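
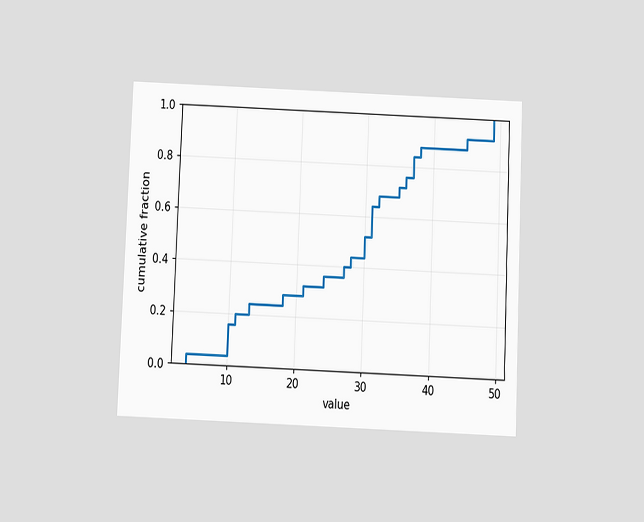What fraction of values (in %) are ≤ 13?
The chart is tilted about 2° clockwise and viewed slightly from below. At x=13 the ECDF step is at 24%.

24%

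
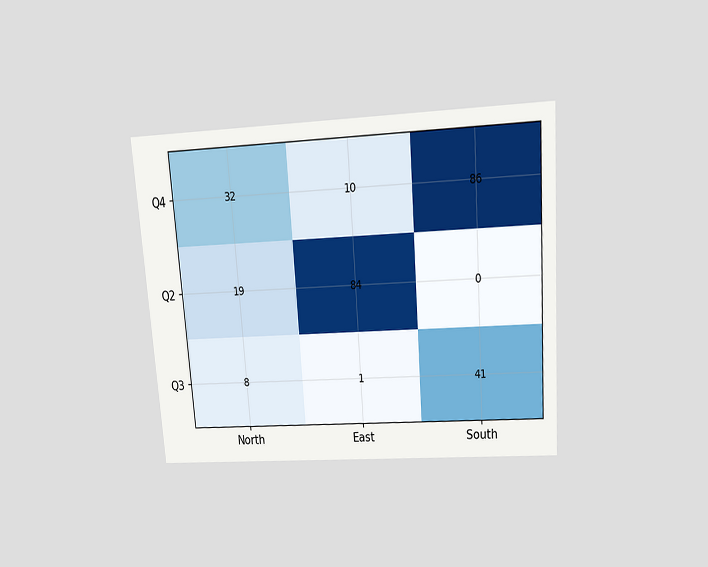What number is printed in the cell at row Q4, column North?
The chart is tilted about 4° counter-clockwise and viewed slightly from above. The (Q4, North) cell reads 32.

32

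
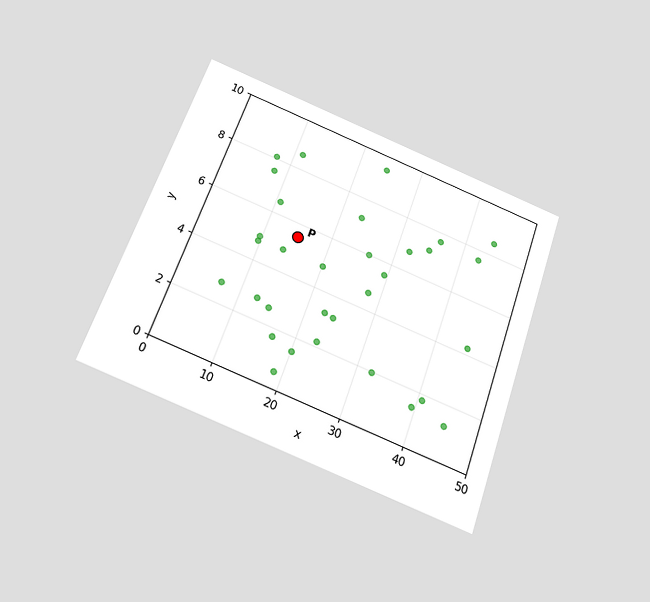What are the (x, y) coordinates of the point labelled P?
(15, 5.5)

The chart is tilted about 19° clockwise and viewed slightly from below. Following the gridlines from P to each axis, P sits at (15, 5.5).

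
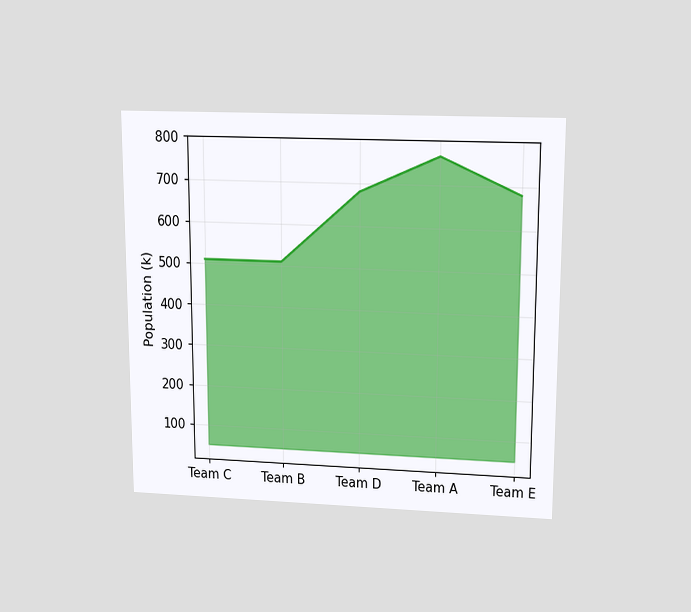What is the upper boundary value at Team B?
The chart is viewed slightly from above. At Team B the upper boundary is at 510k.

510k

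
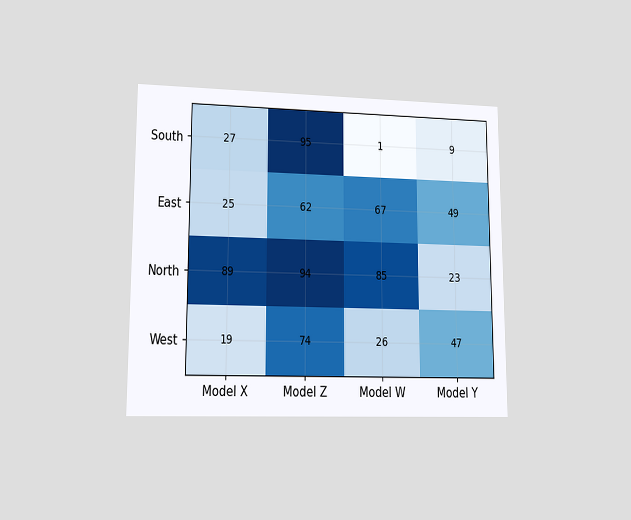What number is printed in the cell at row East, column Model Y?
The chart is viewed at a slight angle. The (East, Model Y) cell reads 49.

49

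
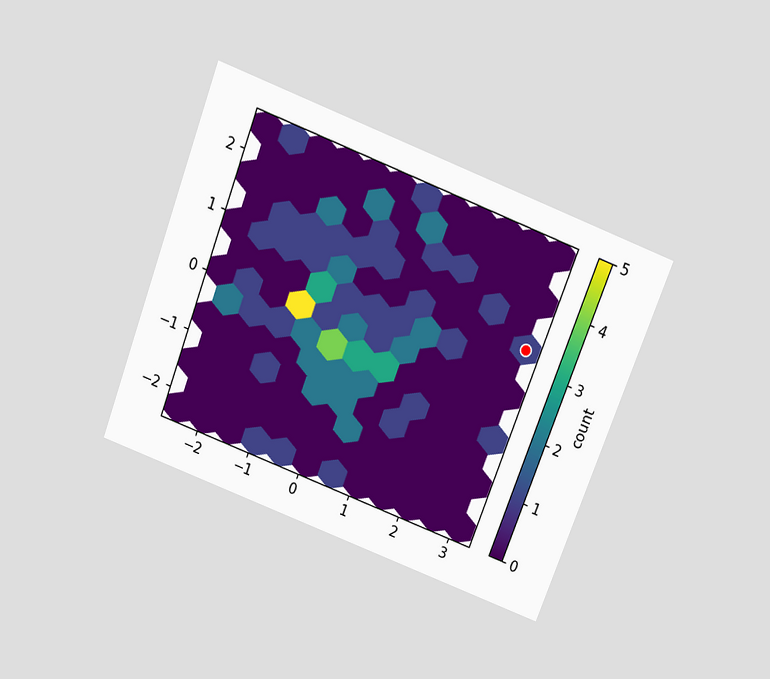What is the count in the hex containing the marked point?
1

The chart is tilted about 21° clockwise and viewed slightly from above. The marked hex reads 1 on the colorbar.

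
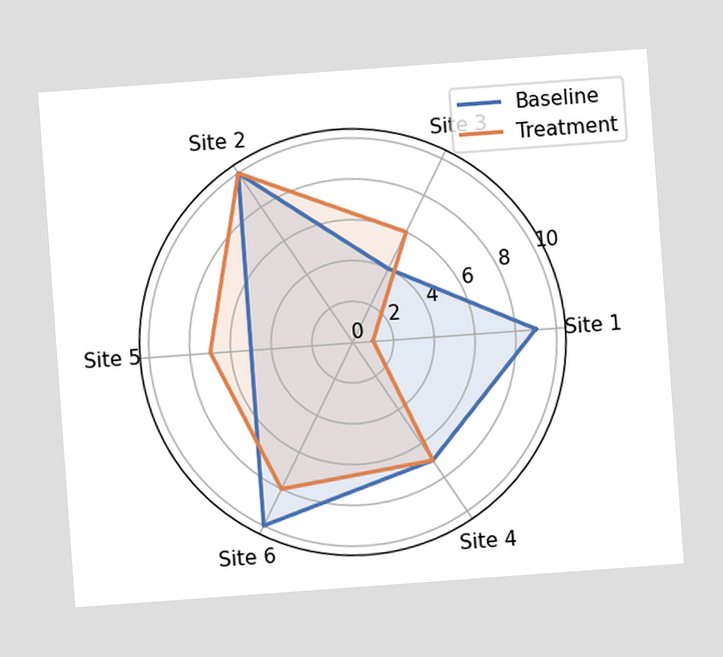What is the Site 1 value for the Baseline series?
The chart is tilted about 4° counter-clockwise. On the Site 1 axis, Baseline reaches 9.

9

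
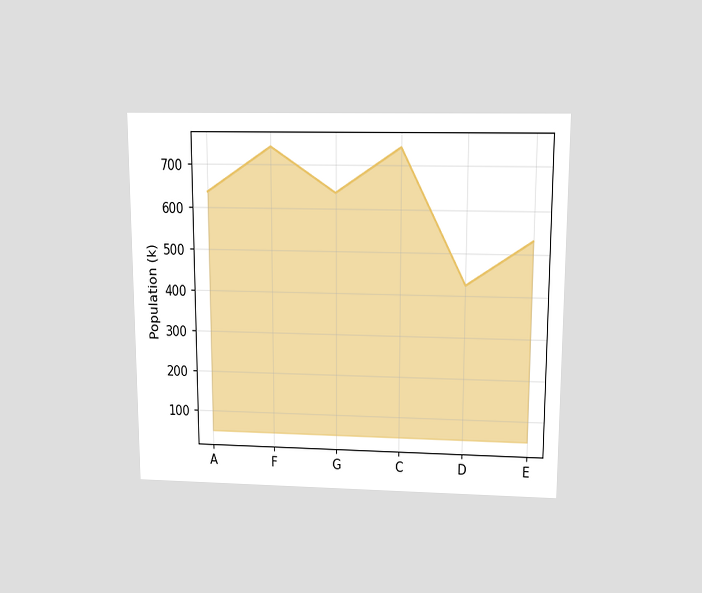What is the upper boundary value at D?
424k

The chart is viewed slightly from above. At D the upper boundary is at 424k.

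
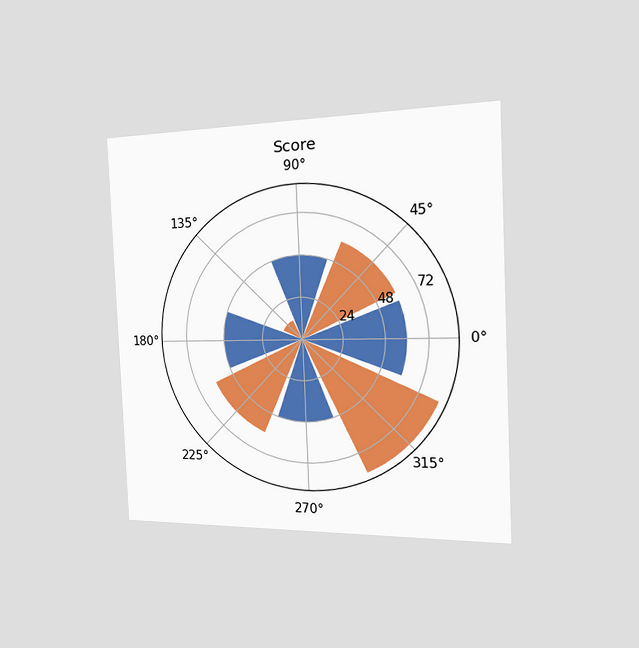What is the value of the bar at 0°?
60

The chart is tilted about 3° counter-clockwise and viewed slightly from the right. The bar at 0° reaches 60 on the radial axis.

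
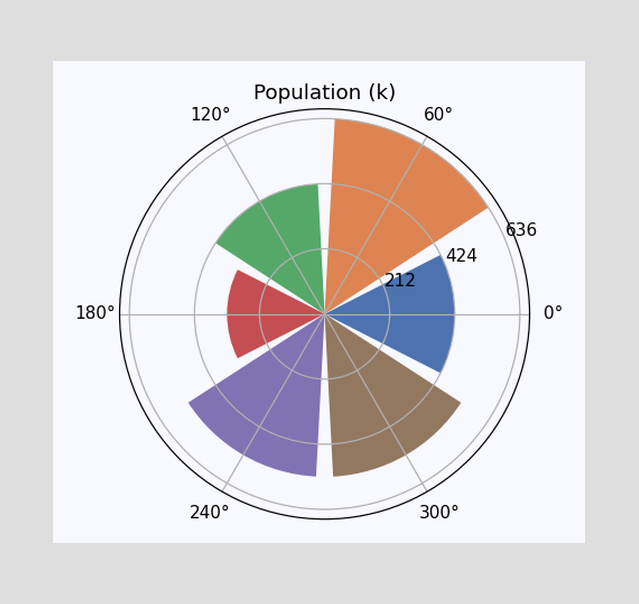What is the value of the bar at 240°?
530k

The bar at 240° reaches 530k on the radial axis.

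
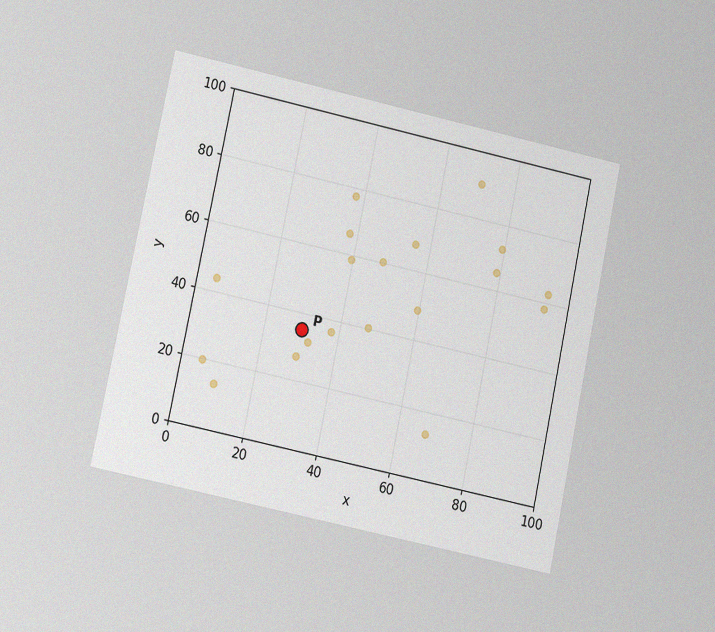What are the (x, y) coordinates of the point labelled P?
The chart is tilted about 12° clockwise and viewed at a slight angle, with some photo noise. Following the gridlines from P to each axis, P sits at (30, 35).

(30, 35)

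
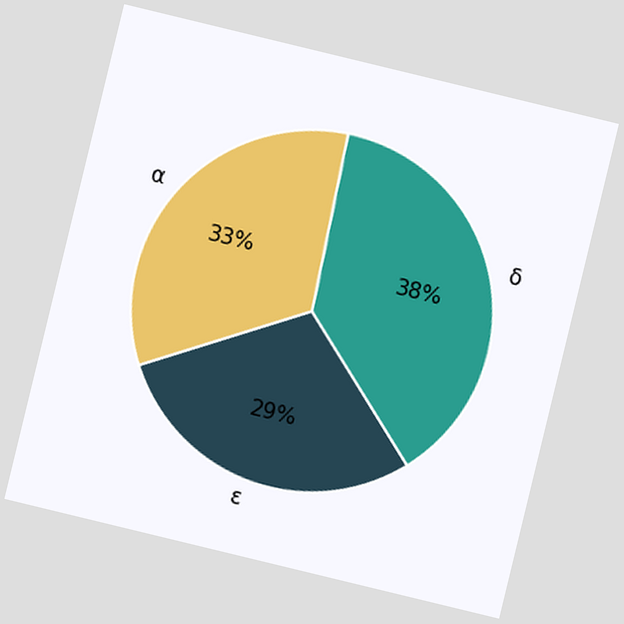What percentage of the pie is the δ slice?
The chart is tilted about 14° clockwise. The δ slice takes up 38% of the pie.

38%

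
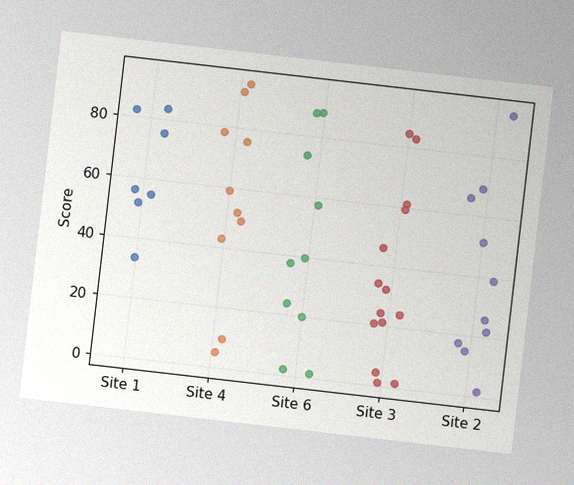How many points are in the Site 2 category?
10

The chart is tilted about 7° clockwise, with some photo noise. Counting the markers in the Site 2 column gives 10.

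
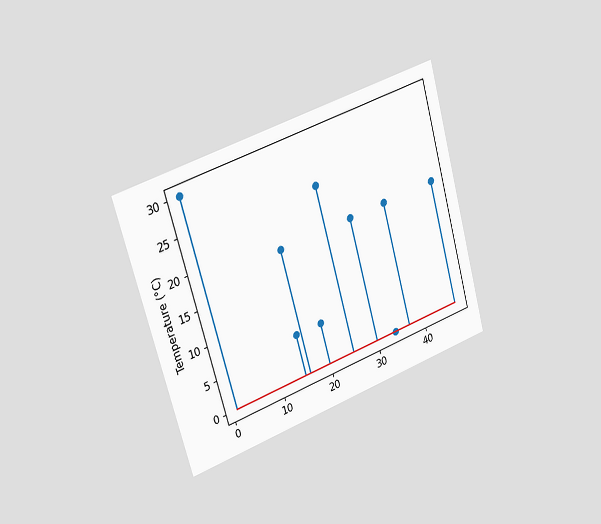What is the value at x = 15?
The chart is tilted about 16° counter-clockwise and viewed slightly from the left. The stem at x=15 reaches 6°C.

6°C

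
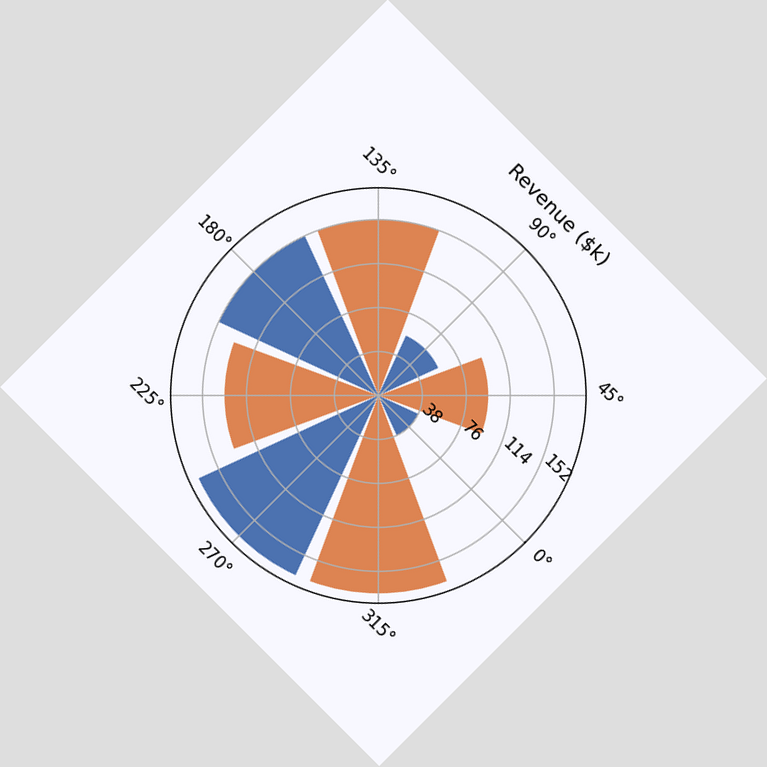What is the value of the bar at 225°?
The chart is tilted about 45° clockwise. The bar at 225° reaches $133k on the radial axis.

$133k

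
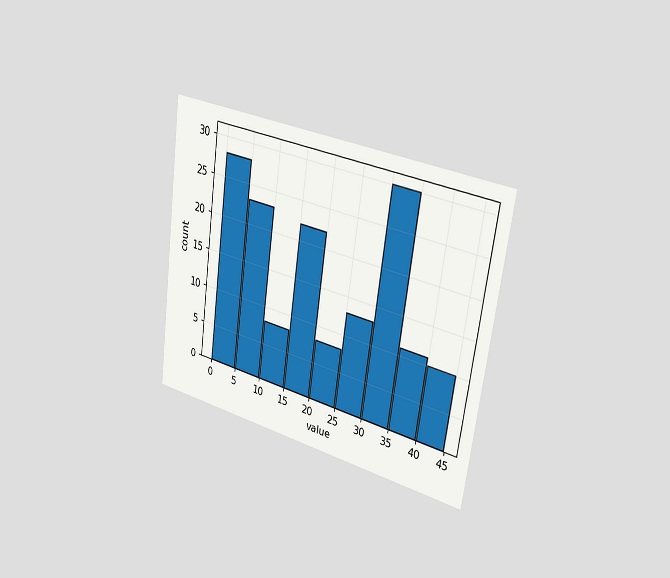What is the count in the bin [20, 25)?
8

The chart is tilted about 8° clockwise and viewed slightly from the right. The [20, 25) bin has height 8.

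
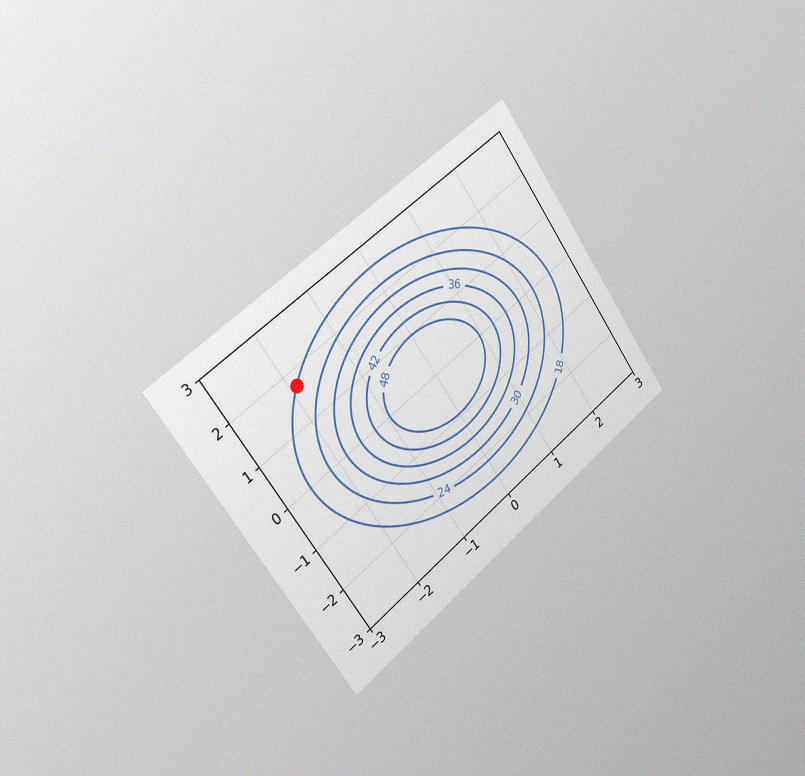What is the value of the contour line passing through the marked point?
The chart is tilted about 36° counter-clockwise and viewed slightly from the left, with some photo noise. The marked point sits on the contour labelled 18.

18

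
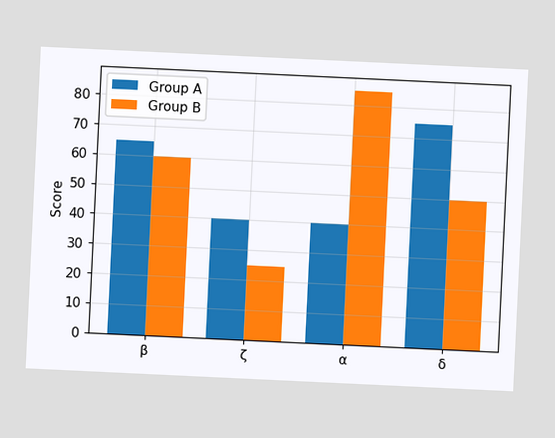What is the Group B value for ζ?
The chart is tilted about 3° clockwise. The Group B bar at ζ reaches 25 on the y-axis.

25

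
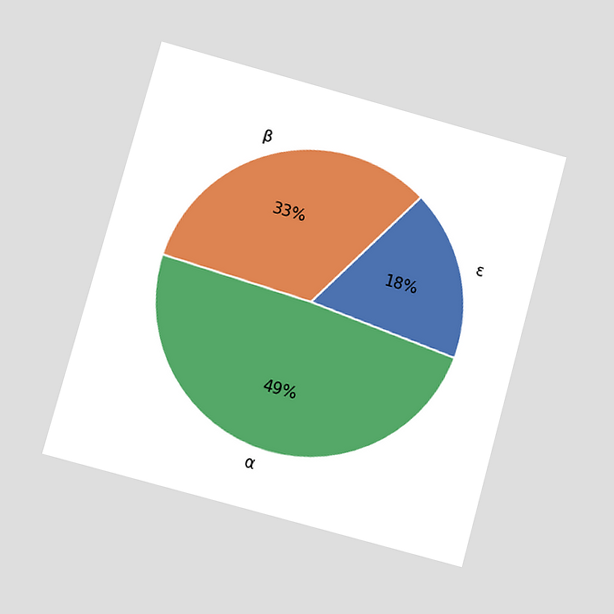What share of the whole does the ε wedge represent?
18%

The chart is tilted about 15° clockwise and viewed at a slight angle. The ε slice takes up 18% of the pie.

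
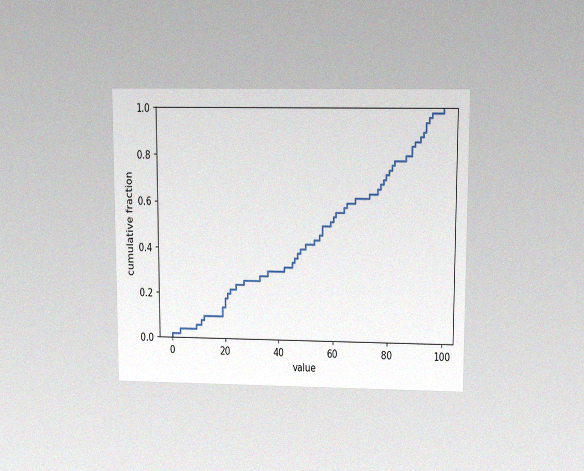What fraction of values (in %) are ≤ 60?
The chart is viewed slightly from above, with some photo noise. At x=60 the ECDF step is at 54%.

54%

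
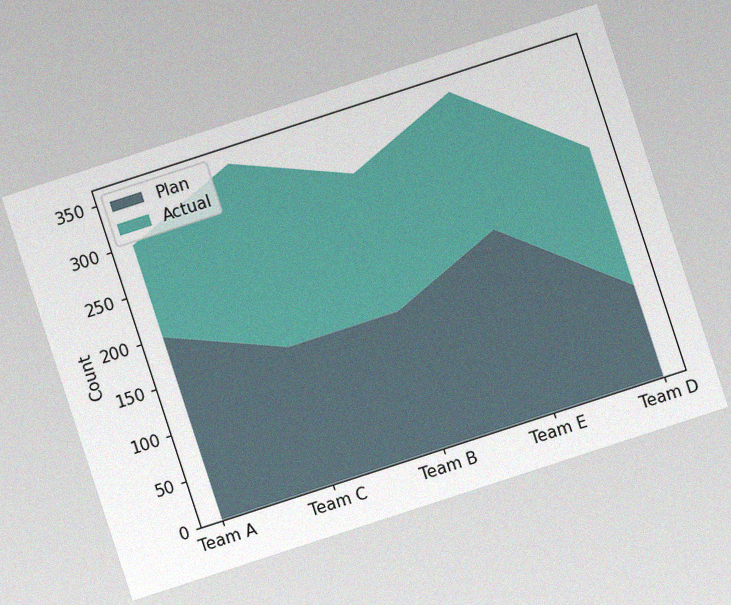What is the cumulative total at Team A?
The chart is tilted about 18° counter-clockwise, with some photo noise. The stacked total at Team A reaches 300.

300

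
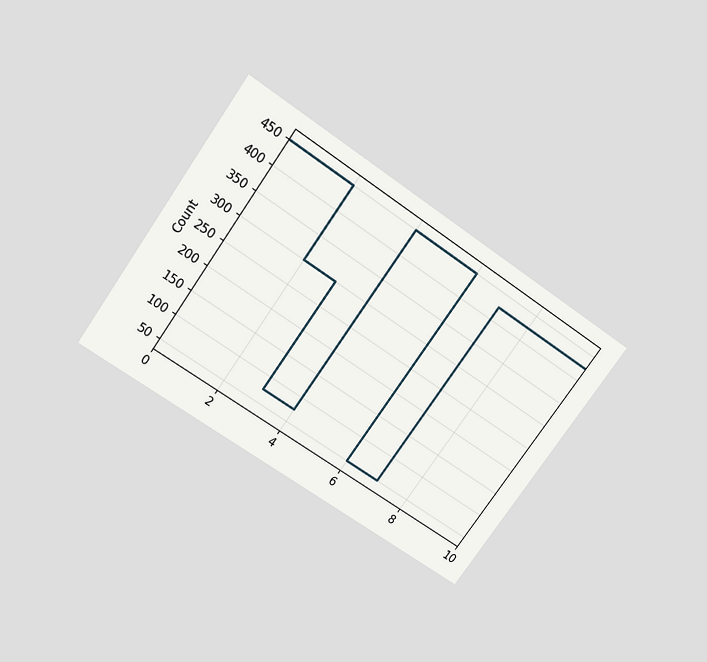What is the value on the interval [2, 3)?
300

The chart is tilted about 35° clockwise and viewed slightly from above. On [2, 3) the step sits at 300.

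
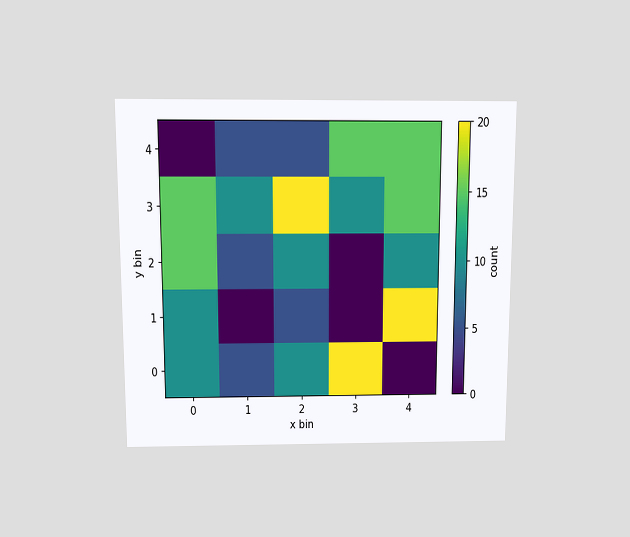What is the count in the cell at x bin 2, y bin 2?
10

The chart is viewed slightly from above. Matching the cell (2, 2) against the colorbar gives 10.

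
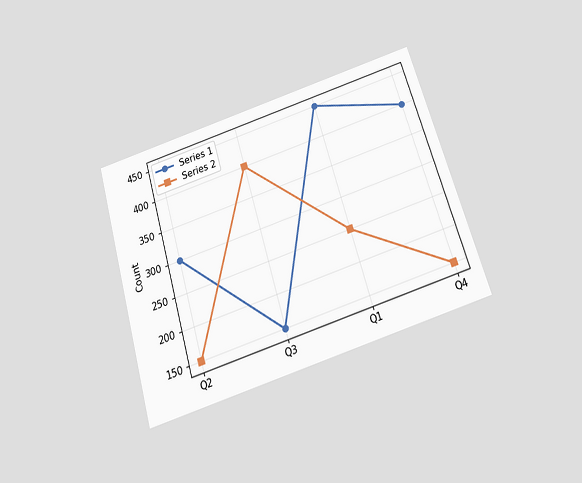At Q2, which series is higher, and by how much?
The chart is tilted about 17° counter-clockwise and viewed slightly from below. At Q2, Series 1 sits above the other line by 150.

Series 1, by 150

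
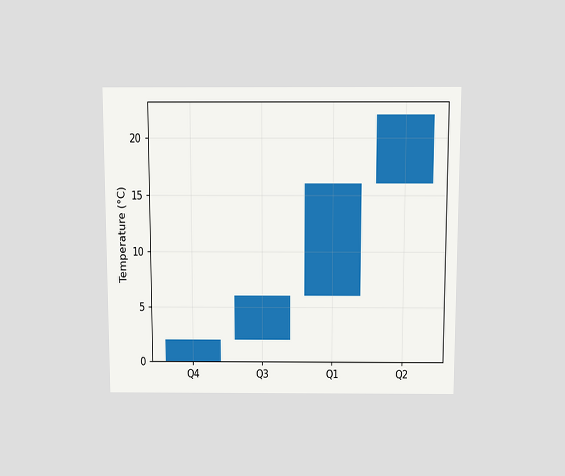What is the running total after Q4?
The chart is viewed slightly from above. After Q4 the running total reaches 2°C.

2°C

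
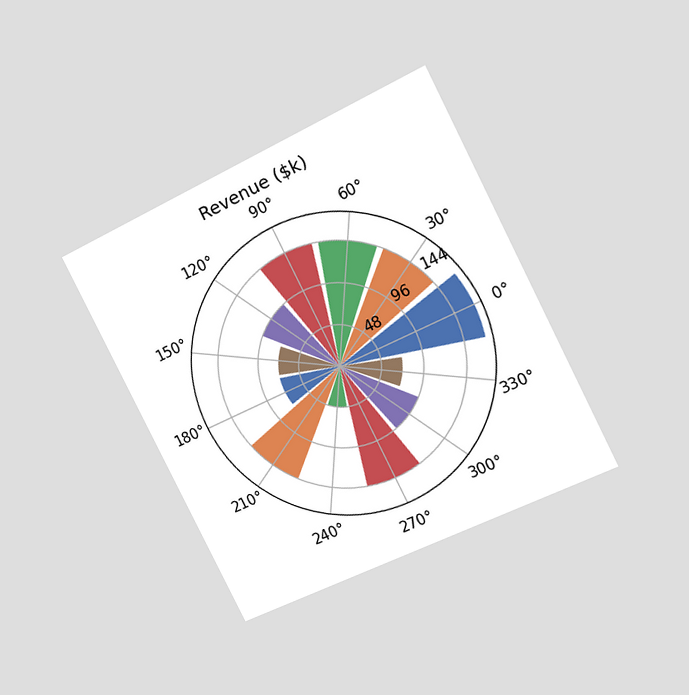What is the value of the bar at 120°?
The chart is tilted about 27° counter-clockwise and viewed at a slight angle. The bar at 120° reaches $96k on the radial axis.

$96k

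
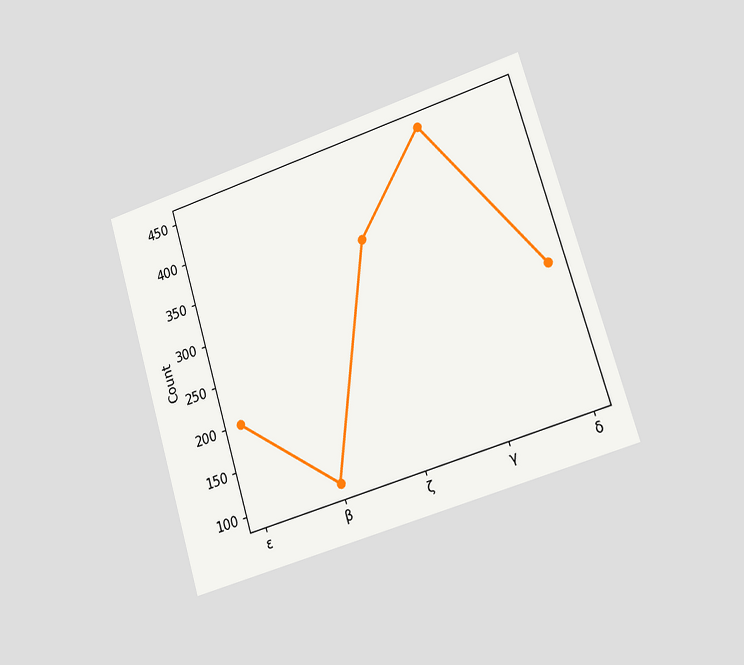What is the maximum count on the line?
The chart is tilted about 17° counter-clockwise and viewed slightly from the right. The highest point is at γ, and reading across to the y-axis gives 450.

450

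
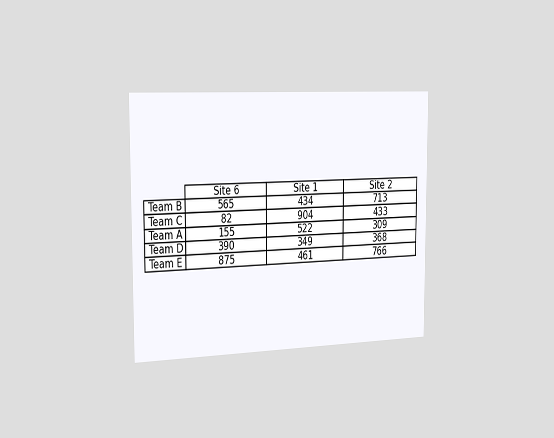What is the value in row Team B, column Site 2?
The chart is viewed slightly from the left. The (Team B, Site 2) cell reads 713.

713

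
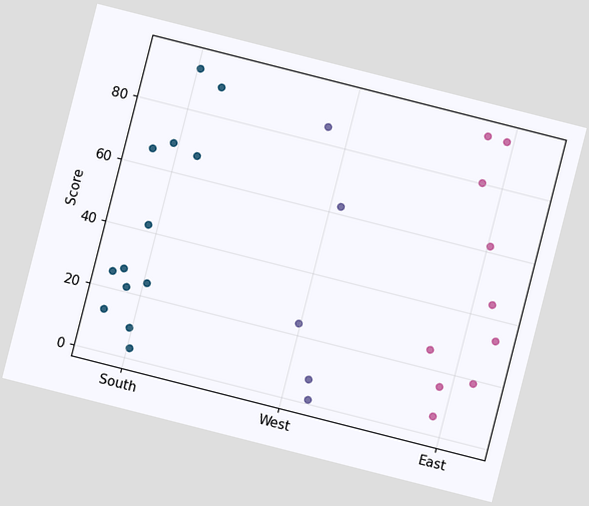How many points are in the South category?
13

The chart is tilted about 14° clockwise. Counting the markers in the South column gives 13.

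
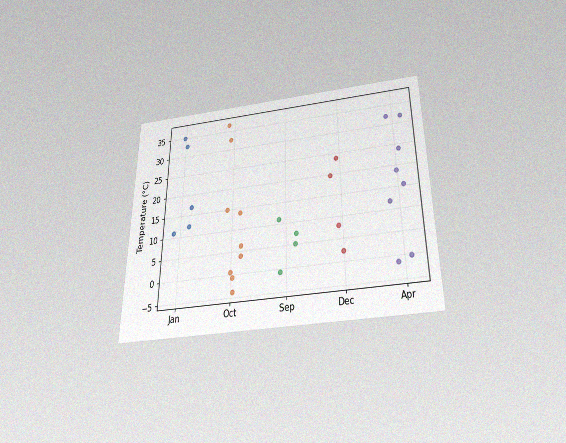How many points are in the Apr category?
The chart is viewed slightly from below, with some photo noise. Counting the markers in the Apr column gives 8.

8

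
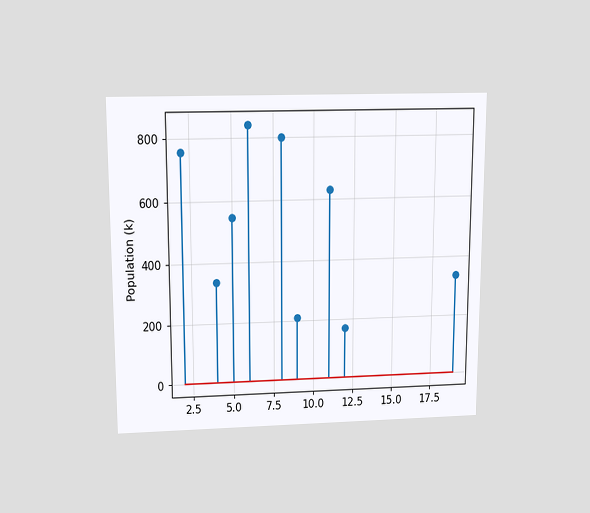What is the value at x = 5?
The chart is viewed slightly from above. The stem at x=5 reaches 546k.

546k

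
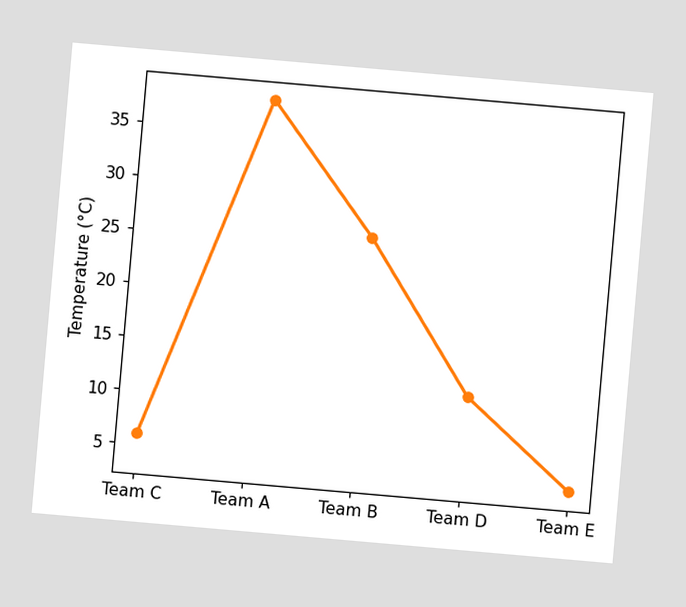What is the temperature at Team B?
26°C

The chart is tilted about 5° clockwise. At Team B, the line is at 26°C.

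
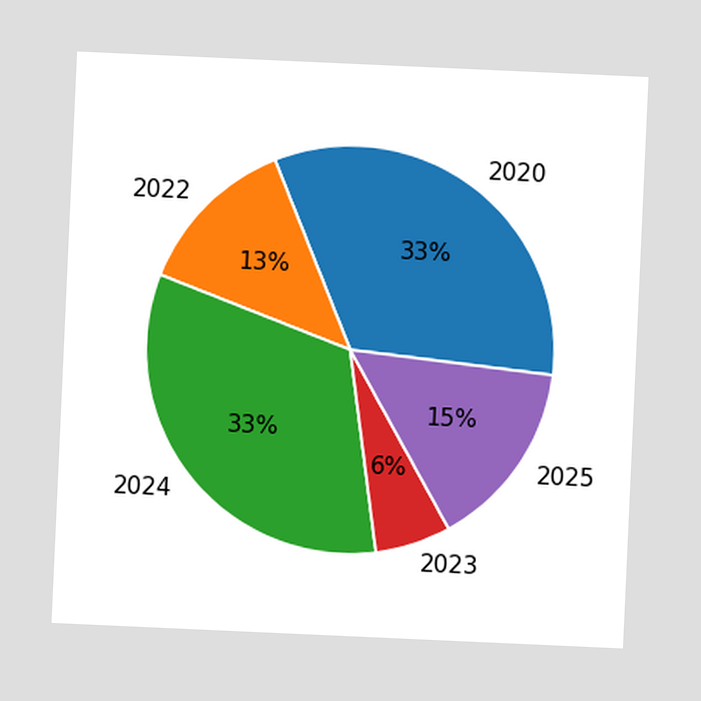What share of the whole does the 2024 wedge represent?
33%

The chart is tilted about 3° clockwise. The 2024 slice takes up 33% of the pie.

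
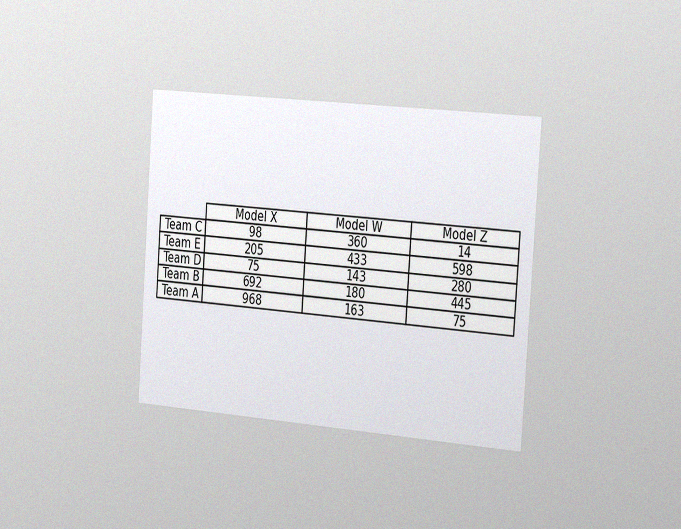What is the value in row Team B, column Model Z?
445

The chart is tilted about 4° clockwise and viewed slightly from the right, with some photo noise. The (Team B, Model Z) cell reads 445.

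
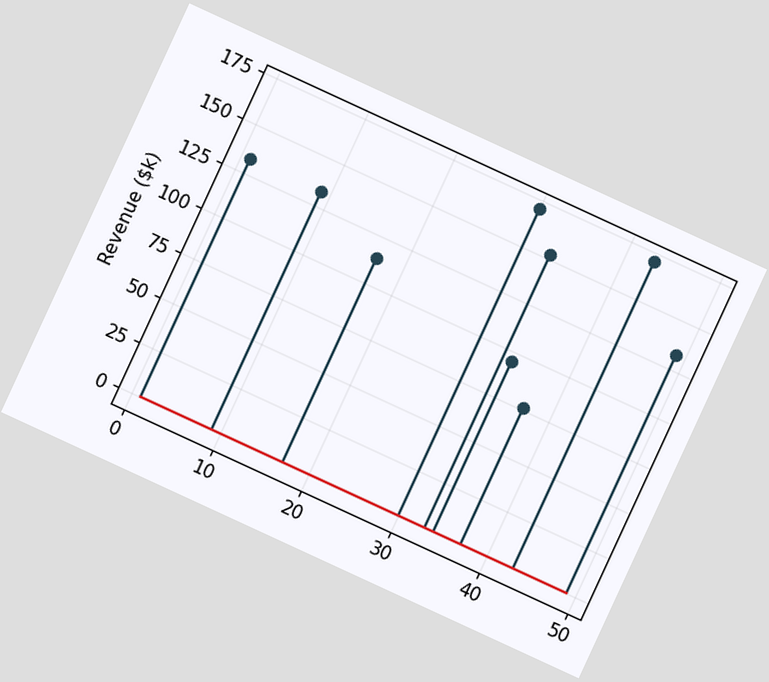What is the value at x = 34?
$95k

The chart is tilted about 25° clockwise. The stem at x=34 reaches $95k.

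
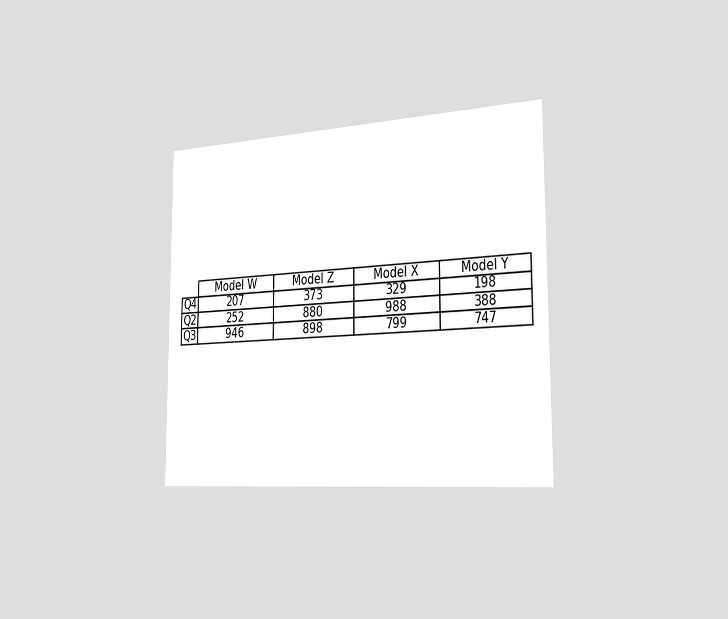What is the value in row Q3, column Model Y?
747

The chart is viewed slightly from the right. The (Q3, Model Y) cell reads 747.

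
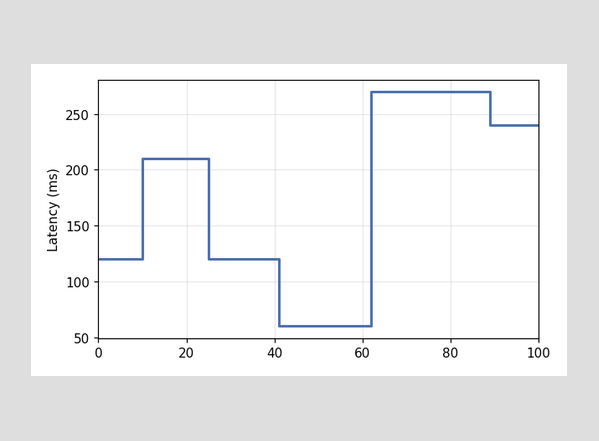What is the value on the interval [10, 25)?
210ms

On [10, 25) the step sits at 210ms.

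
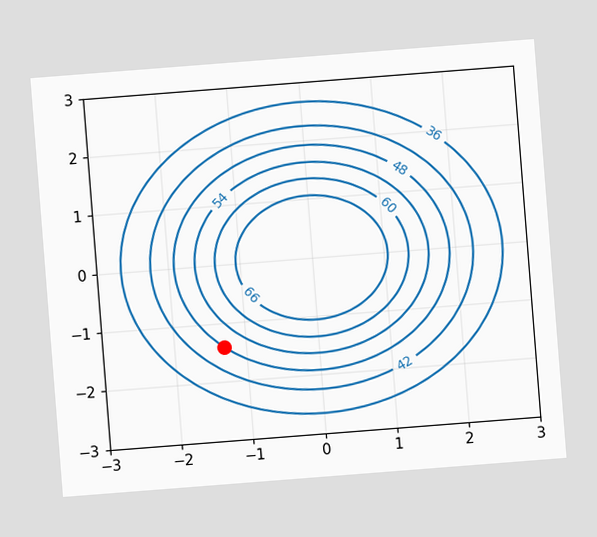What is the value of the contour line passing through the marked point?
The chart is tilted about 4° counter-clockwise. The marked point sits on the contour labelled 48.

48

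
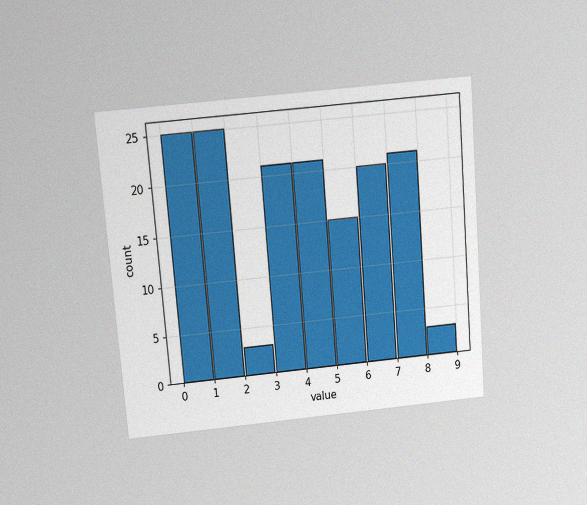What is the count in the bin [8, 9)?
3

The chart is tilted about 5° counter-clockwise and viewed slightly from above, with some photo noise. The [8, 9) bin has height 3.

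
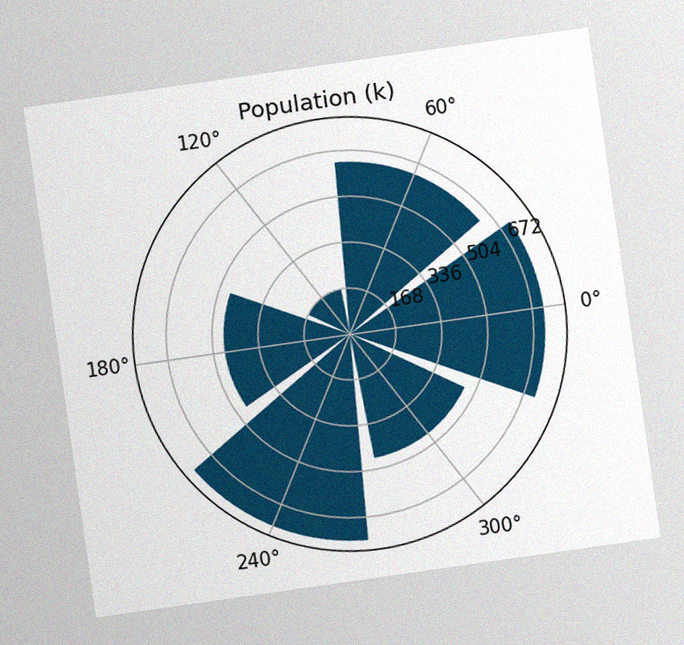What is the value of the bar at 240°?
The chart is tilted about 8° counter-clockwise, with some photo noise. The bar at 240° reaches 756k on the radial axis.

756k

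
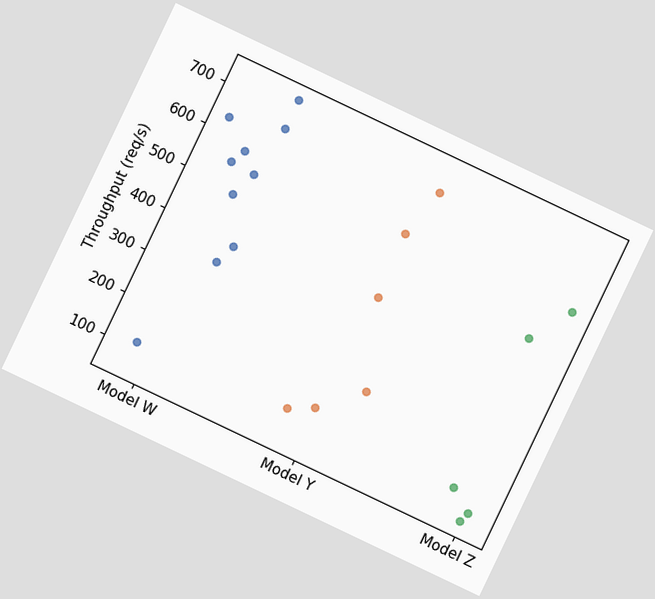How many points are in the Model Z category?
The chart is tilted about 25° clockwise. Counting the markers in the Model Z column gives 5.

5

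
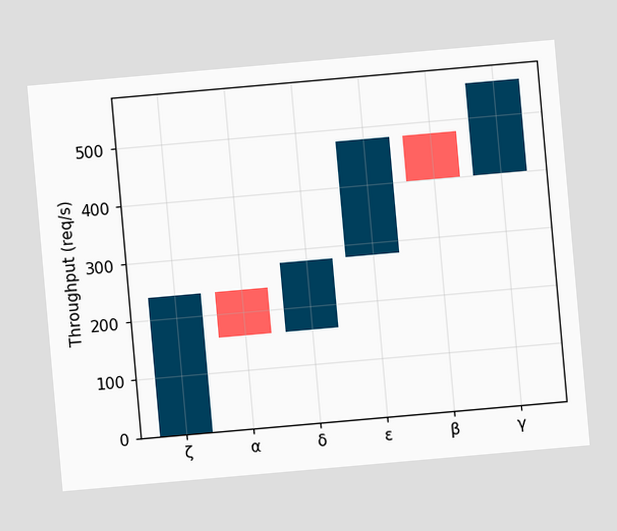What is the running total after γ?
560req/s

The chart is tilted about 5° counter-clockwise. After γ the running total reaches 560req/s.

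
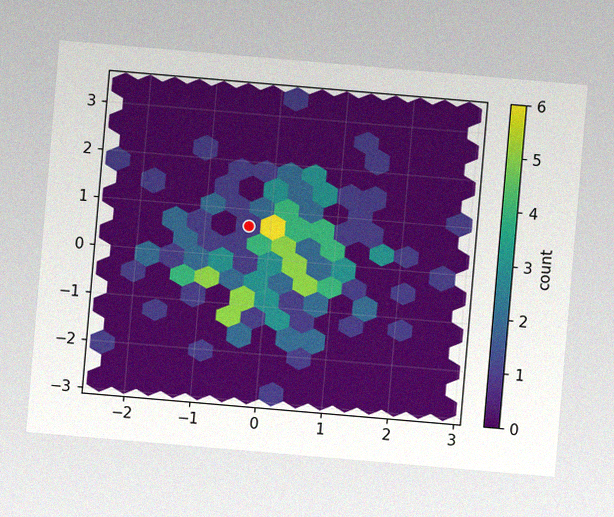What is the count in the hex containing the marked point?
The chart is tilted about 5° clockwise, with some photo noise. The marked hex reads 1 on the colorbar.

1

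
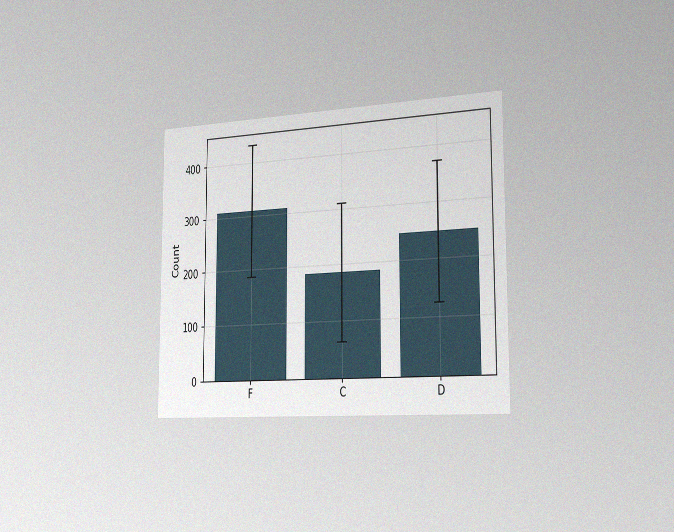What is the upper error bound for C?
310

The chart is viewed slightly from the right, with some photo noise. The C bar's upper whisker reaches 310.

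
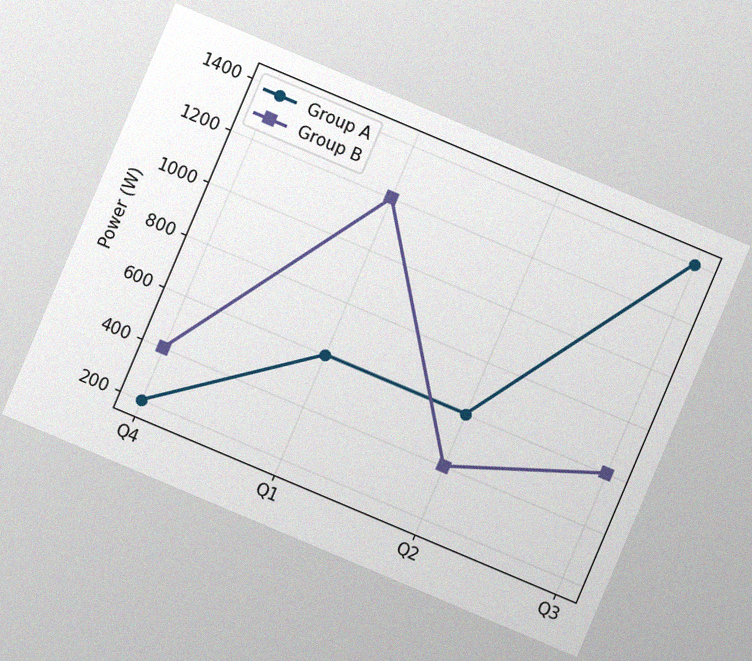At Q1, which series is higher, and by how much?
Group B, by 600W

The chart is tilted about 23° clockwise, with some photo noise. At Q1, Group B sits above the other line by 600W.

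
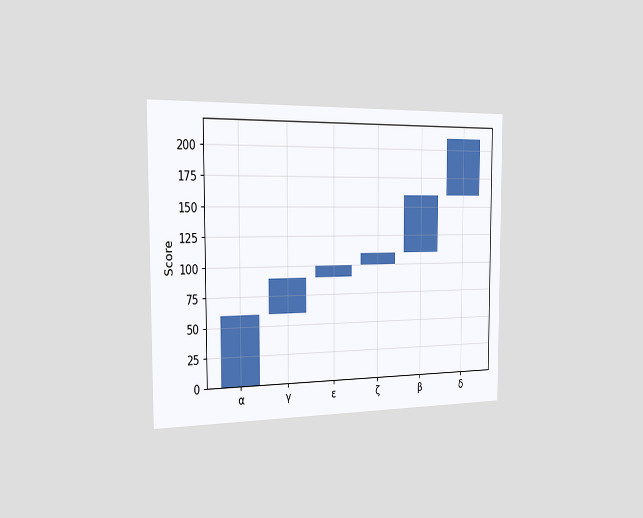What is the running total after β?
160

The chart is viewed slightly from the left. After β the running total reaches 160.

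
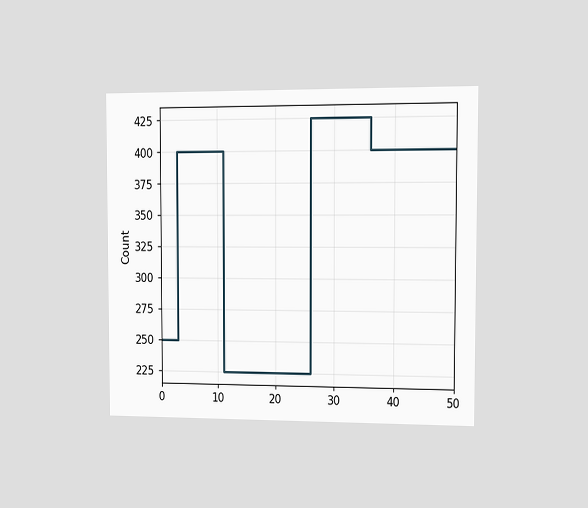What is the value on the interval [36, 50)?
400

The chart is viewed at a slight angle. On [36, 50) the step sits at 400.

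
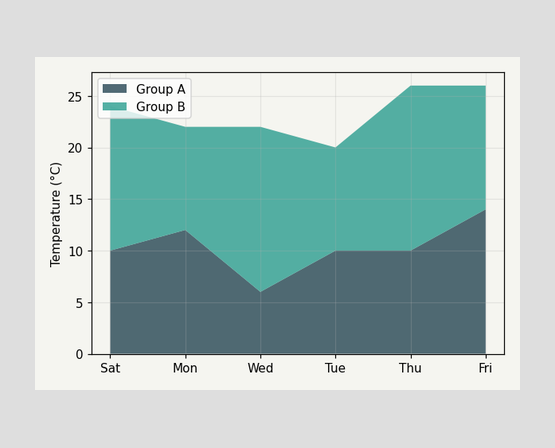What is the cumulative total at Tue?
The stacked total at Tue reaches 20°C.

20°C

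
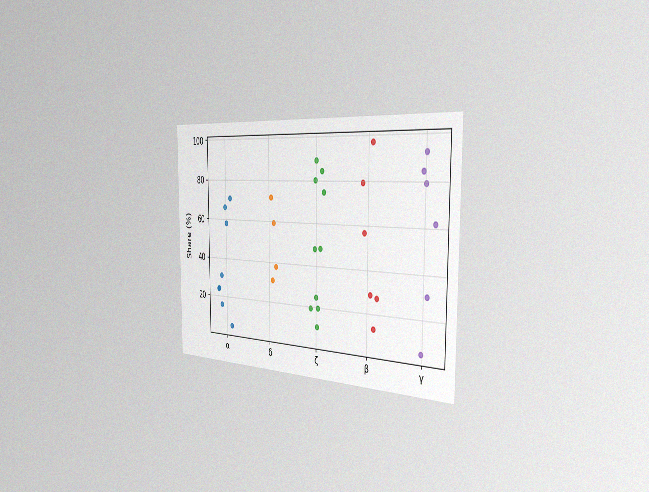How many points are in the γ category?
6

The chart is viewed slightly from the right, with some photo noise. Counting the markers in the γ column gives 6.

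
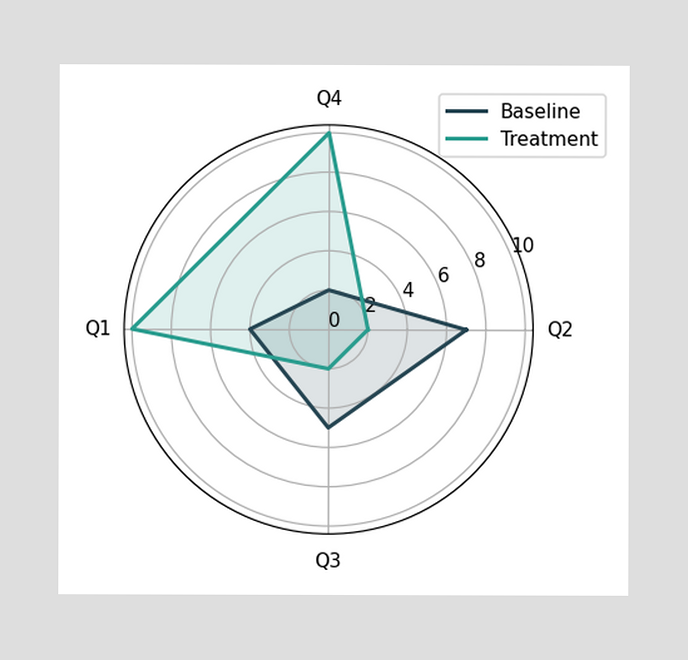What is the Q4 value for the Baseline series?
On the Q4 axis, Baseline reaches 2.

2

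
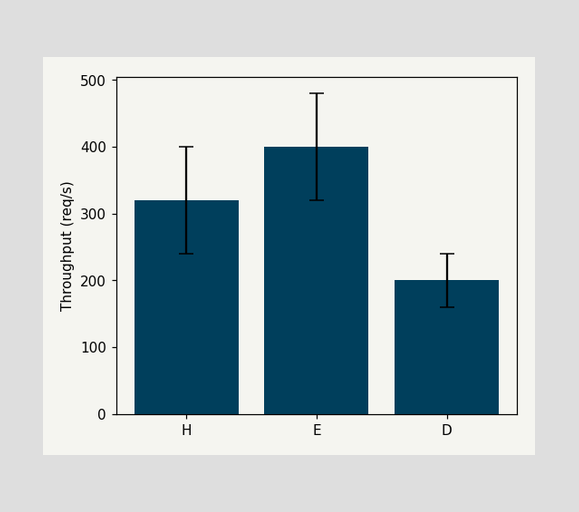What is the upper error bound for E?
480req/s

The E bar's upper whisker reaches 480req/s.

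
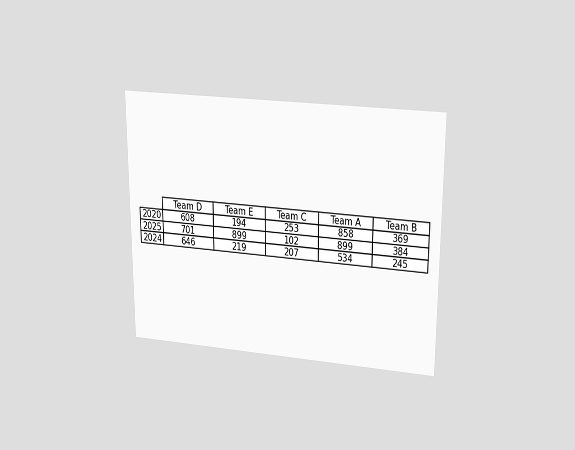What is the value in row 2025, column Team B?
384

The chart is viewed slightly from above. The (2025, Team B) cell reads 384.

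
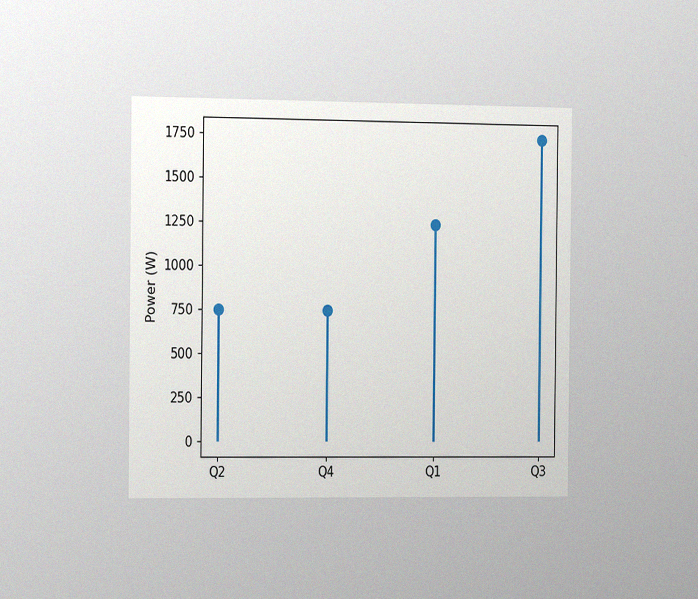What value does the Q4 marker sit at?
The chart is viewed slightly from the left, with some photo noise. The Q4 marker sits at 750W.

750W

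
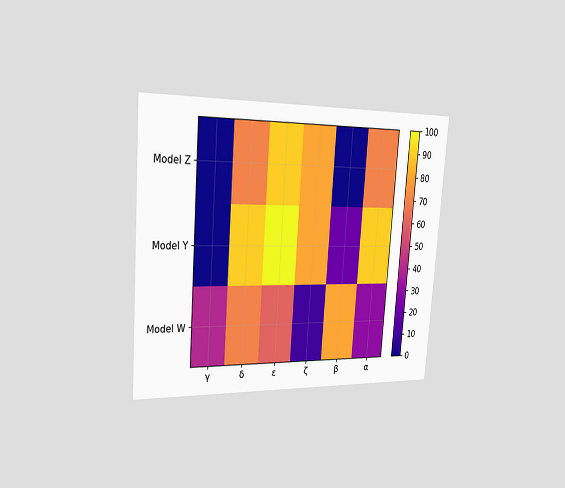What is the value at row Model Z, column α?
The chart is tilted about 4° clockwise and viewed slightly from the left. Matching cell (Model Z, α) against the colorbar gives 70.

70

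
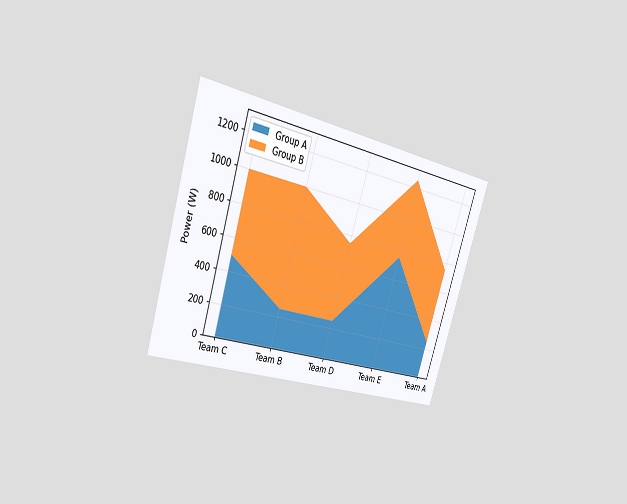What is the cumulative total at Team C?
1000W

The chart is tilted about 17° clockwise and viewed slightly from the left. The stacked total at Team C reaches 1000W.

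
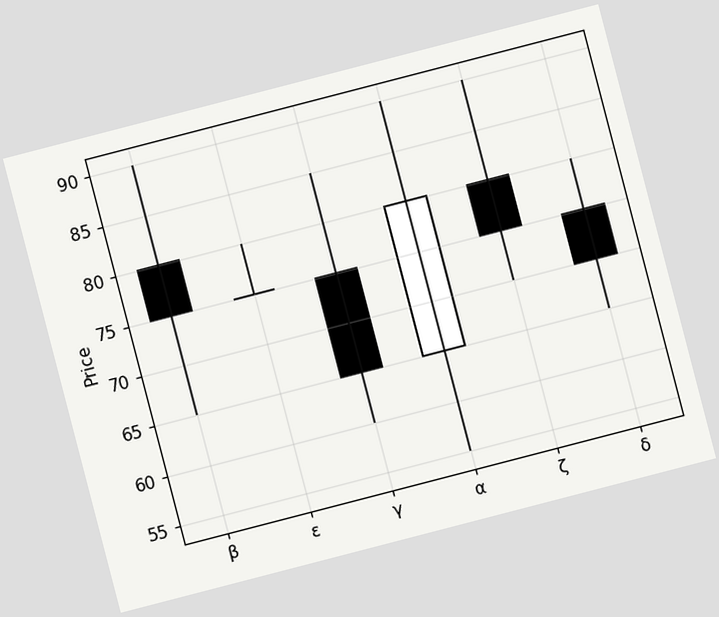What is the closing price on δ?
The chart is tilted about 15° counter-clockwise. The δ candle closes at 70.

70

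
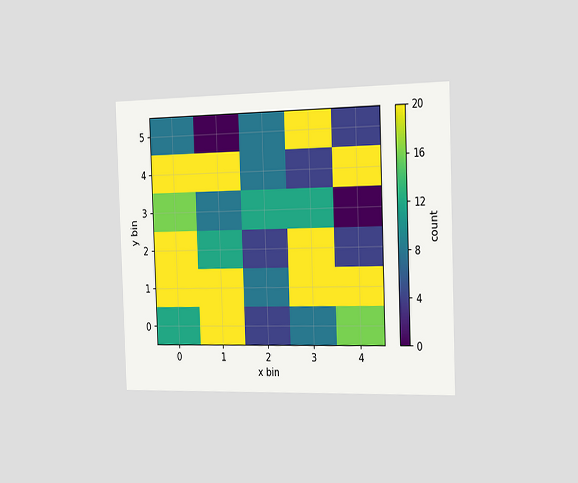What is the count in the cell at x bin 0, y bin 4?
20

The chart is tilted about 2° counter-clockwise and viewed slightly from the right. Matching the cell (0, 4) against the colorbar gives 20.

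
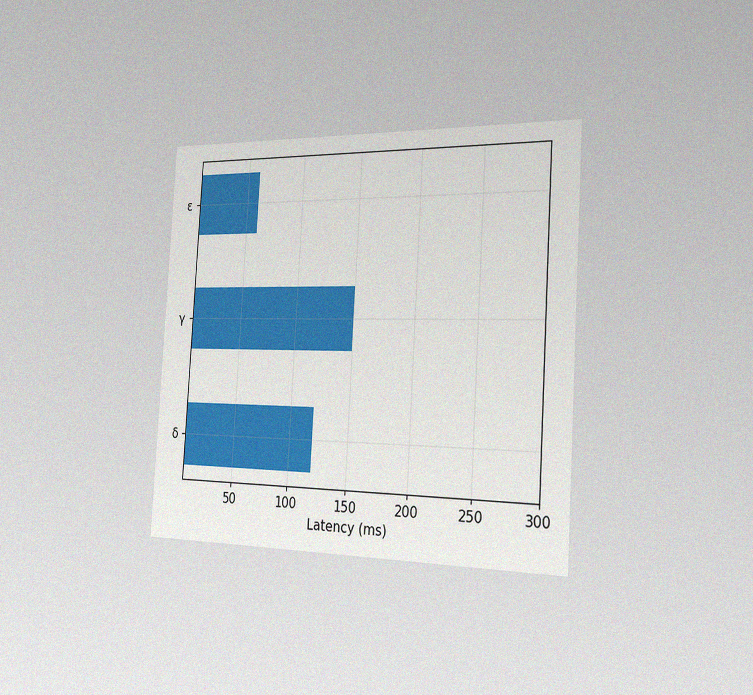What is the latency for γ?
150ms

The chart is tilted about 3° clockwise and viewed slightly from the right, with some photo noise. Reading along the chart's x-axis, the γ bar reaches 150ms.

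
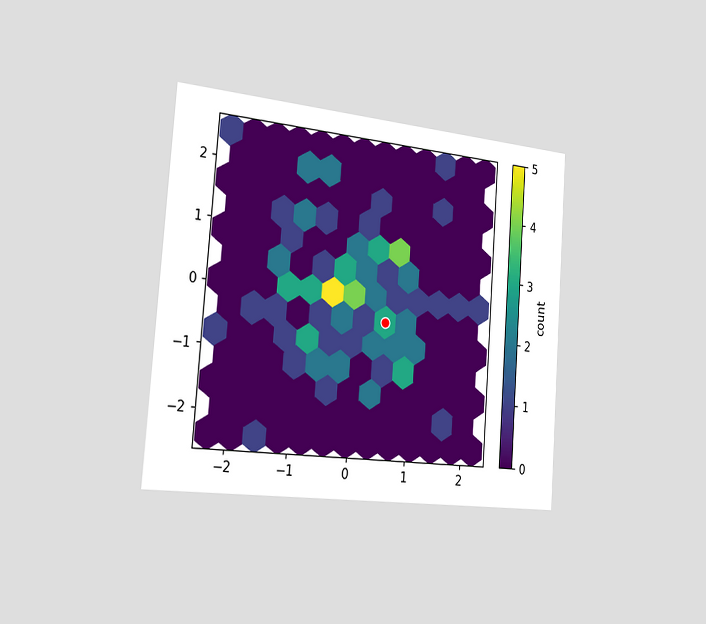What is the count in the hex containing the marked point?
3

The chart is tilted about 4° clockwise and viewed slightly from the left. The marked hex reads 3 on the colorbar.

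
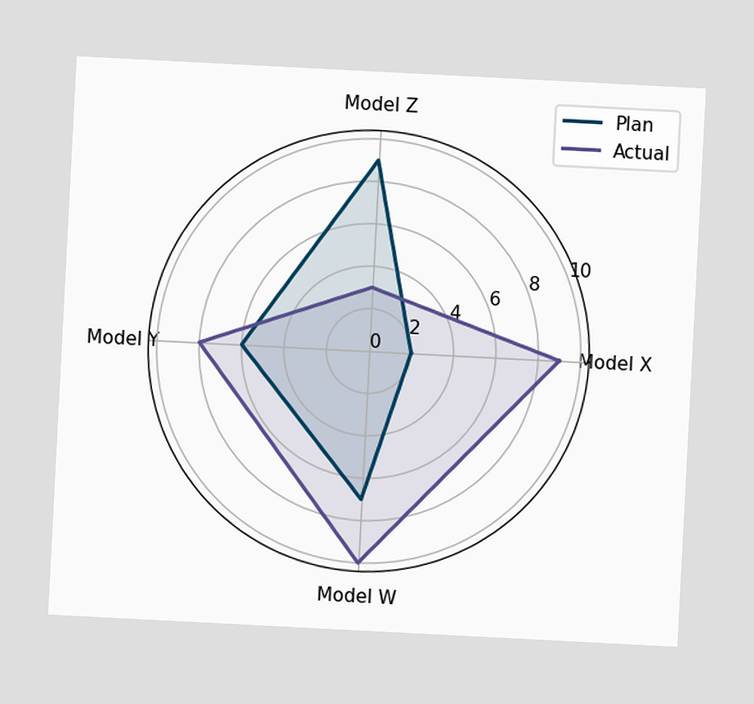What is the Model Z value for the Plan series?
9

The chart is tilted about 3° clockwise. On the Model Z axis, Plan reaches 9.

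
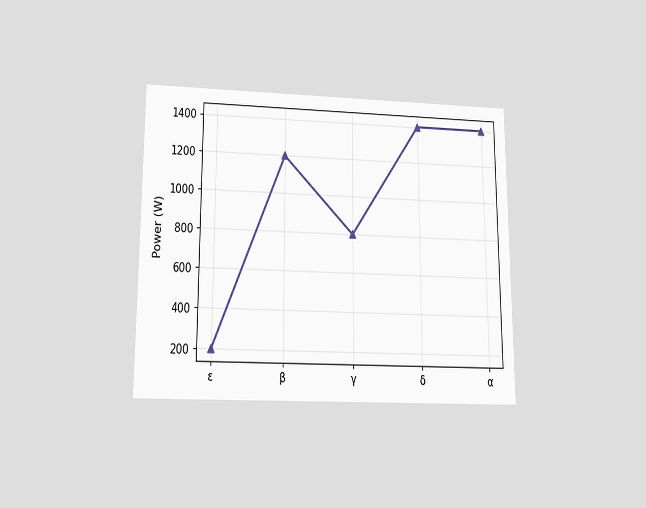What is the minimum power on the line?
The chart is viewed slightly from below. The lowest point is at ε, and reading across to the y-axis gives 200W.

200W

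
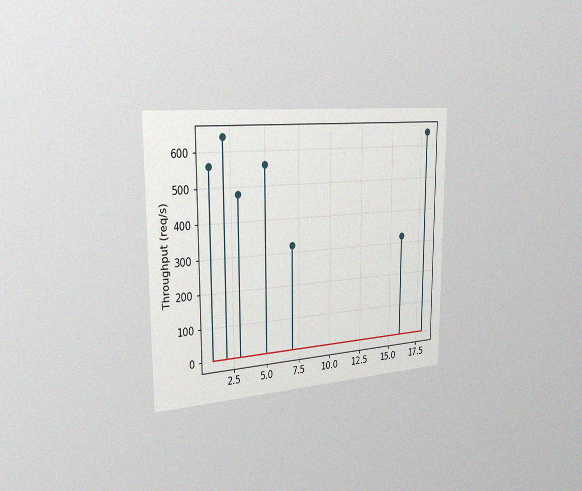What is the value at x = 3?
The chart is viewed slightly from the left, with some photo noise. The stem at x=3 reaches 480req/s.

480req/s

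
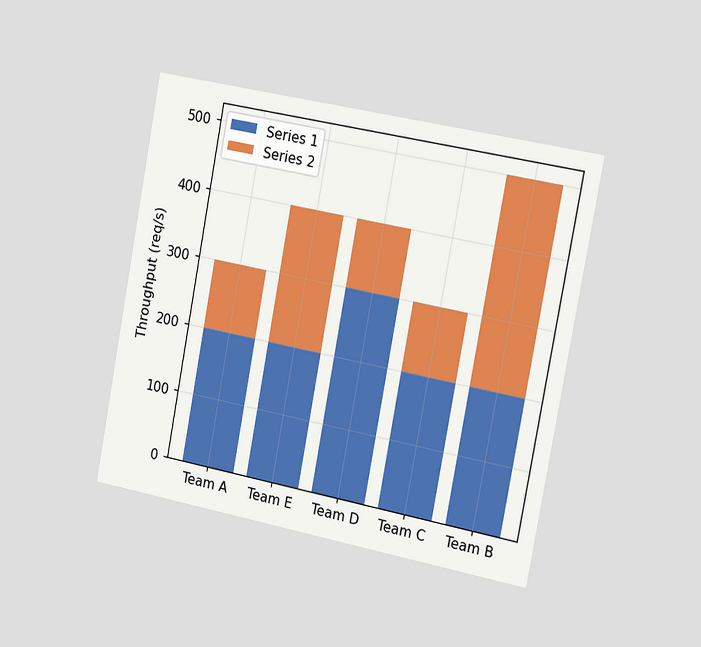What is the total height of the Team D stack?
The chart is tilted about 11° clockwise and viewed slightly from the right. The Team D stack's top reaches 400req/s on the y-axis.

400req/s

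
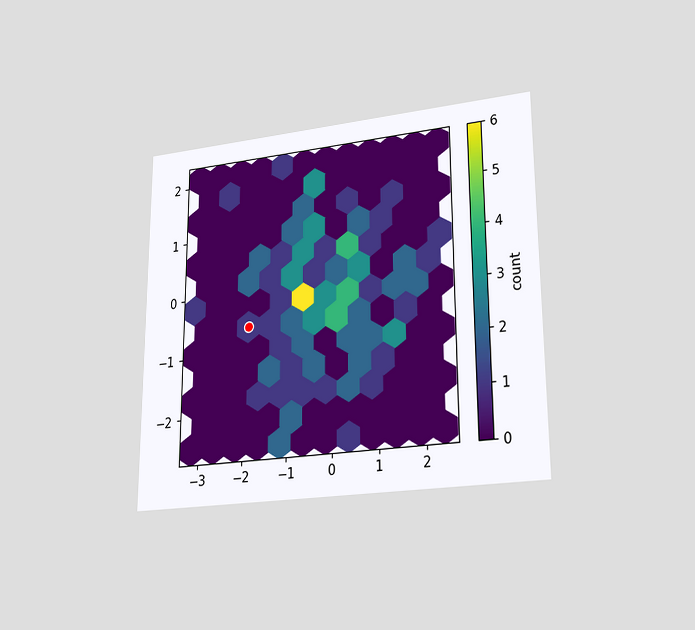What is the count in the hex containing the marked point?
1

The chart is viewed at a slight angle. The marked hex reads 1 on the colorbar.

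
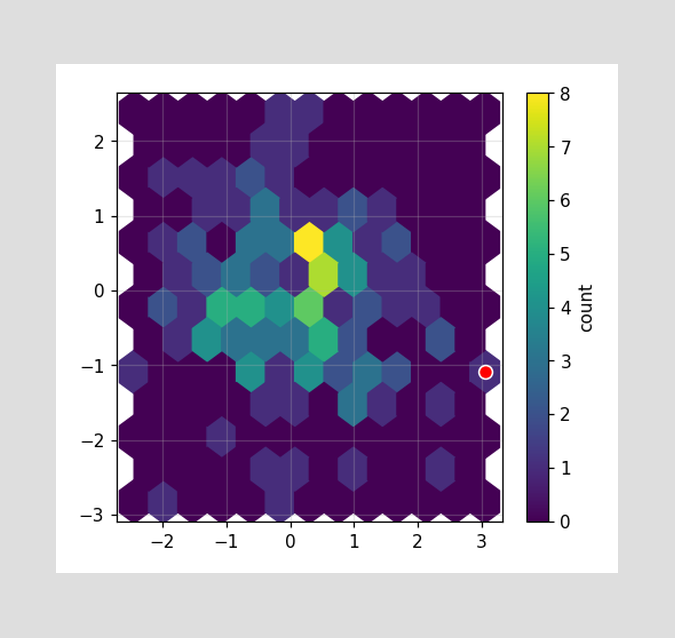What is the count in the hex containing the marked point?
The marked hex reads 1 on the colorbar.

1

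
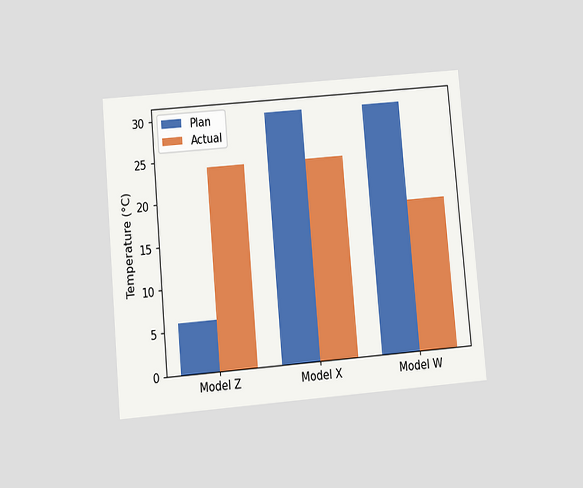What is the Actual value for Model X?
24°C

The chart is tilted about 5° counter-clockwise and viewed slightly from below. The Actual bar at Model X reaches 24°C on the y-axis.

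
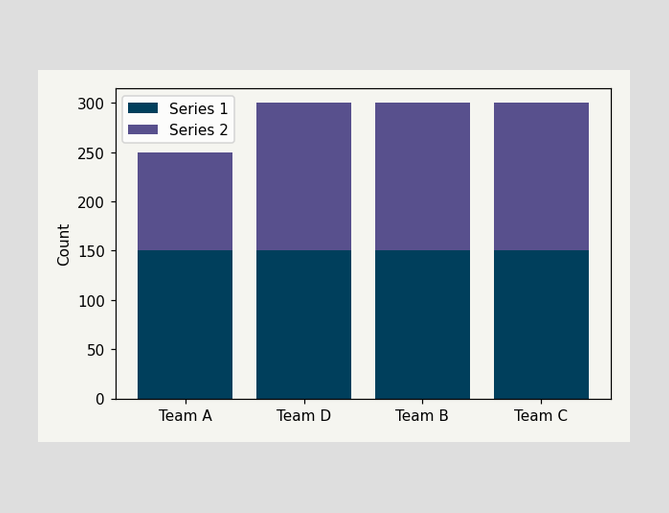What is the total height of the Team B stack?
The Team B stack's top reaches 300 on the y-axis.

300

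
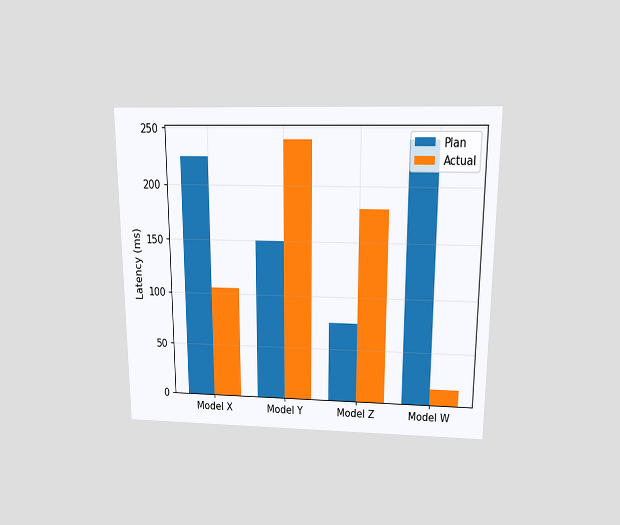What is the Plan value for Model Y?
150ms

The chart is viewed slightly from above. The Plan bar at Model Y reaches 150ms on the y-axis.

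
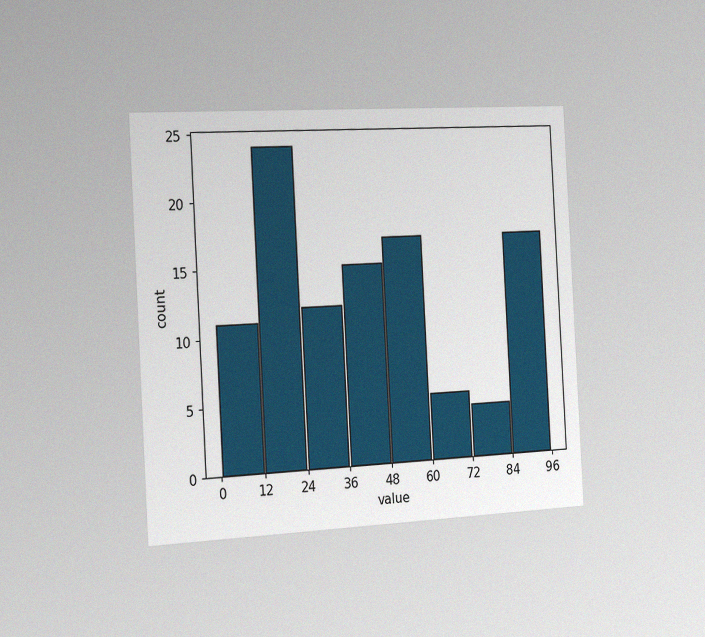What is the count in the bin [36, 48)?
The chart is tilted about 3° counter-clockwise and viewed slightly from the left, with some photo noise. The [36, 48) bin has height 15.

15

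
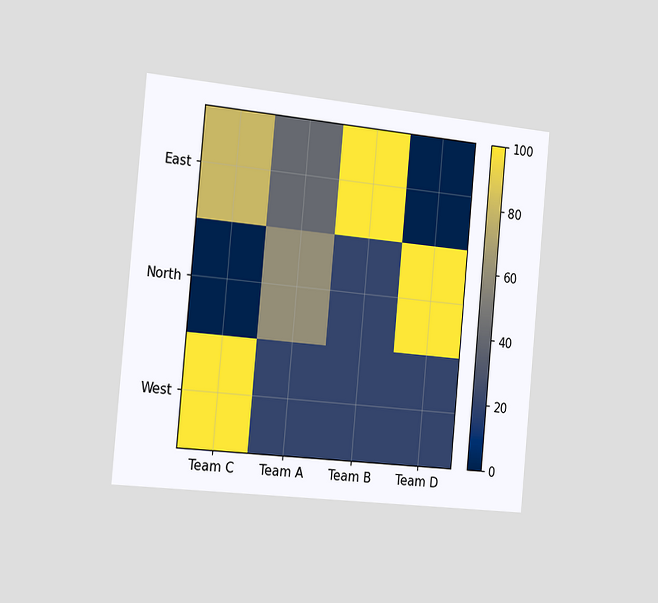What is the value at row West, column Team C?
The chart is tilted about 5° clockwise and viewed slightly from the left. Matching cell (West, Team C) against the colorbar gives 100.

100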